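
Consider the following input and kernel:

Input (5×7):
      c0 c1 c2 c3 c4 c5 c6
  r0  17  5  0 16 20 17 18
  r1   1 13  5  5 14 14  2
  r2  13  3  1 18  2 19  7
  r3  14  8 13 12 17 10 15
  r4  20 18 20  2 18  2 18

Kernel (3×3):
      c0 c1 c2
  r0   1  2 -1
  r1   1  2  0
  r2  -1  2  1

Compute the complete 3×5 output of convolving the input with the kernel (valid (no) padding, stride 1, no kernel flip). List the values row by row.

Output[0,0]: The receptive field on the input at this output position is [17 5 0 / 1 13 5 / 13 3 1]. Elementwise product with the kernel and sum: 17·1 + 5·2 + 0·-1 + 1·1 + 13·2 + 13·-1 + 3·2 + 1·1.
Output[0,1]: The receptive field on the input at this output position is [5 0 16 / 13 5 5 / 3 1 18]. Elementwise product with the kernel and sum: 5·1 + 0·2 + 16·-1 + 13·1 + 5·2 + 3·-1 + 1·2 + 18·1.

48 29 64 77 121
56 53 66 73 98
84 45 74 85 74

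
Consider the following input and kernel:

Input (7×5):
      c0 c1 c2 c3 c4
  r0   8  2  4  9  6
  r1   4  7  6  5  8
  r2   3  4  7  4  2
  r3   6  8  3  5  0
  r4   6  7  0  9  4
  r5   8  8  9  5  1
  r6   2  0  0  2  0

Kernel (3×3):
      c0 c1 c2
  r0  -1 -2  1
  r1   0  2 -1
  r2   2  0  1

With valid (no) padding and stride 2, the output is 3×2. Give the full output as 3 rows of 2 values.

Output[0,0]: The receptive field on the input at this output position is [8 2 4 / 4 7 6 / 3 4 7]. Elementwise product with the kernel and sum: 8·-1 + 2·-2 + 4·1 + 7·2 + 6·-1 + 3·2 + 7·1.

13 2
21 1
-9 -5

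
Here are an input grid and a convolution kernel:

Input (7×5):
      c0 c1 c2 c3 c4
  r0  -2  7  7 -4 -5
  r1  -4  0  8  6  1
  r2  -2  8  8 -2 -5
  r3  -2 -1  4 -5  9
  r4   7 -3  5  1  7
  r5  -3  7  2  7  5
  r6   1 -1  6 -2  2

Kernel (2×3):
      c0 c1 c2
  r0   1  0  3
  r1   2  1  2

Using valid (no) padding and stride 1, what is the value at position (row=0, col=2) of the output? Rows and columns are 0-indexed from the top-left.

16

The receptive field on the input at this output position is [7 -4 -5 / 8 6 1]. Elementwise product with the kernel and sum: 7·1 + -5·3 + 8·2 + 6·1 + 1·2.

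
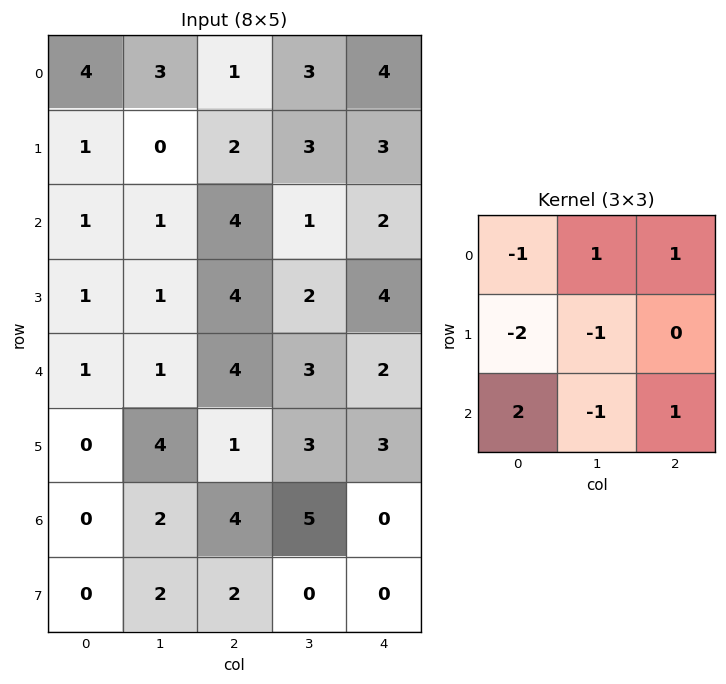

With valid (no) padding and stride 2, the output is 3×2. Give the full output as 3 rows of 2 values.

3 8
6 -4
2 -1

Output[0,0]: The receptive field on the input at this output position is [4 3 1 / 1 0 2 / 1 1 4]. Elementwise product with the kernel and sum: 4·-1 + 3·1 + 1·1 + 1·-2 + 0·-1 + 1·2 + 1·-1 + 4·1.
Output[0,1]: The receptive field on the input at this output position is [1 3 4 / 2 3 3 / 4 1 2]. Elementwise product with the kernel and sum: 1·-1 + 3·1 + 4·1 + 2·-2 + 3·-1 + 4·2 + 1·-1 + 2·1.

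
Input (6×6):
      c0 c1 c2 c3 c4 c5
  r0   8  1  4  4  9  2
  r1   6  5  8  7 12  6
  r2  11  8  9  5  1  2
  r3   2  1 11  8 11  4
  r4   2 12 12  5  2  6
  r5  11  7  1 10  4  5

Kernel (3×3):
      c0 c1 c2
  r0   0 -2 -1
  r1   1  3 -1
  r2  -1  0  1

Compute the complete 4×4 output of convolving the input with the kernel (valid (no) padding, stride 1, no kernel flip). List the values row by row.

5 7 -8 14
17 14 -3 -28
-21 -4 3 34
3 16 1 -26

Output[0,0]: The receptive field on the input at this output position is [8 1 4 / 6 5 8 / 11 8 9]. Elementwise product with the kernel and sum: 1·-2 + 4·-1 + 6·1 + 5·3 + 8·-1 + 11·-1 + 9·1.
Output[0,1]: The receptive field on the input at this output position is [1 4 4 / 5 8 7 / 8 9 5]. Elementwise product with the kernel and sum: 4·-2 + 4·-1 + 5·1 + 8·3 + 7·-1 + 8·-1 + 5·1.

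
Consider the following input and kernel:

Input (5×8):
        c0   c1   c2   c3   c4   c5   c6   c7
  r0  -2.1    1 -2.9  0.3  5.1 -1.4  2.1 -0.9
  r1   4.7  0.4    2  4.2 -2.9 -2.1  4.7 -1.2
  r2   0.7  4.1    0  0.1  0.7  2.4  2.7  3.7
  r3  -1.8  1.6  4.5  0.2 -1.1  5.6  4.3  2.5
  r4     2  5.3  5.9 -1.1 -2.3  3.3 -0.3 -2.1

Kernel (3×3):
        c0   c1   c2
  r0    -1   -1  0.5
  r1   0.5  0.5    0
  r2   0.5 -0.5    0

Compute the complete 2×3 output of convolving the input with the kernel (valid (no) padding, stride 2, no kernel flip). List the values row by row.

0.5 8.2 -6
-6.55 6.1 -2.3

Output[0,0]: The receptive field on the input at this output position is [-2.1 1 -2.9 / 4.7 0.4 2 / 0.7 4.1 0]. Elementwise product with the kernel and sum: -2.1·-1 + 1·-1 + -2.9·0.5 + 4.7·0.5 + 0.4·0.5 + 0.7·0.5 + 4.1·-0.5.
Output[0,1]: The receptive field on the input at this output position is [-2.9 0.3 5.1 / 2 4.2 -2.9 / 0 0.1 0.7]. Elementwise product with the kernel and sum: -2.9·-1 + 0.3·-1 + 5.1·0.5 + 2·0.5 + 4.2·0.5 + 0·0.5 + 0.1·-0.5.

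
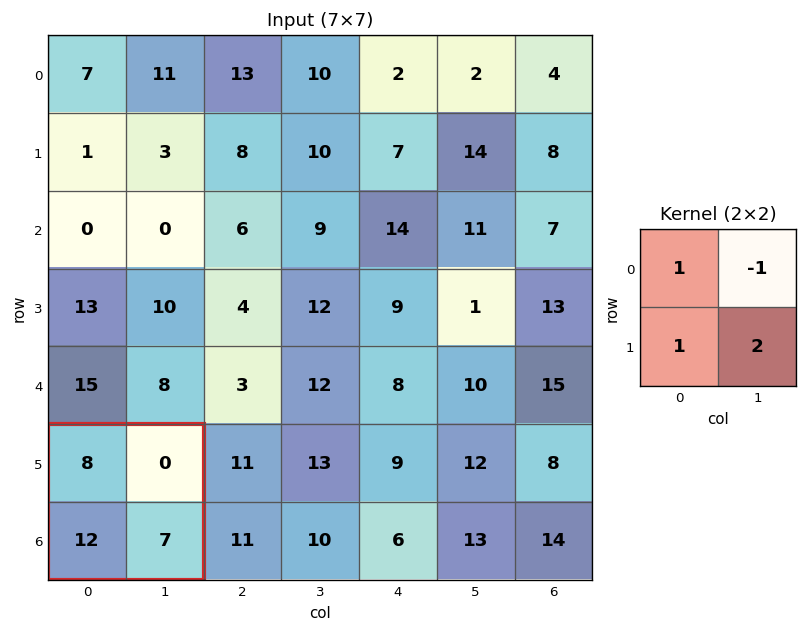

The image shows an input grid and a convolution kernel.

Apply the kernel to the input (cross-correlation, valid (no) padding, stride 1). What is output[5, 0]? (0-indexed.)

The receptive field on the input at this output position is [8 0 / 12 7]. Elementwise product with the kernel and sum: 8·1 + 0·-1 + 12·1 + 7·2.

34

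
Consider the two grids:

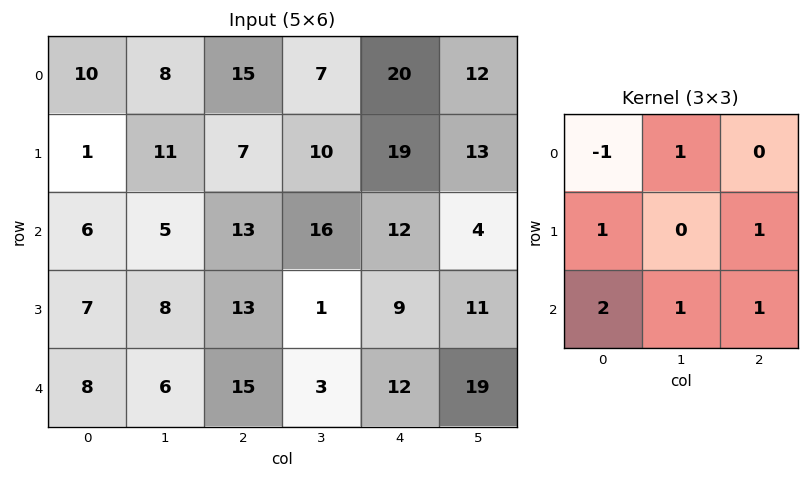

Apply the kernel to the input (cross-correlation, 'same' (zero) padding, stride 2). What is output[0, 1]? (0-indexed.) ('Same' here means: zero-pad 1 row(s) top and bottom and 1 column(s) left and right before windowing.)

The receptive field on the zero-padded input at this output position is [0 0 0 / 8 15 7 / 11 7 10]. Elementwise product with the kernel and sum: 0·-1 + 0·1 + 8·1 + 7·1 + 11·2 + 7·1 + 10·1.

54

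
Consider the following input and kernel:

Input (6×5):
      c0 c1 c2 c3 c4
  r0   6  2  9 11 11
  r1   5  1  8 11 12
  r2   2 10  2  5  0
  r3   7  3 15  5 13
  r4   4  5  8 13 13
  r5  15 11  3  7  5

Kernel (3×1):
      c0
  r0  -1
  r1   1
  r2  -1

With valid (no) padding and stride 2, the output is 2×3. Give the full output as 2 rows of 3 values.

-3 -3 1
1 5 0

Output[0,0]: The receptive field on the input at this output position is [6 / 5 / 2]. Elementwise product with the kernel and sum: 6·-1 + 5·1 + 2·-1.
Output[0,1]: The receptive field on the input at this output position is [9 / 8 / 2]. Elementwise product with the kernel and sum: 9·-1 + 8·1 + 2·-1.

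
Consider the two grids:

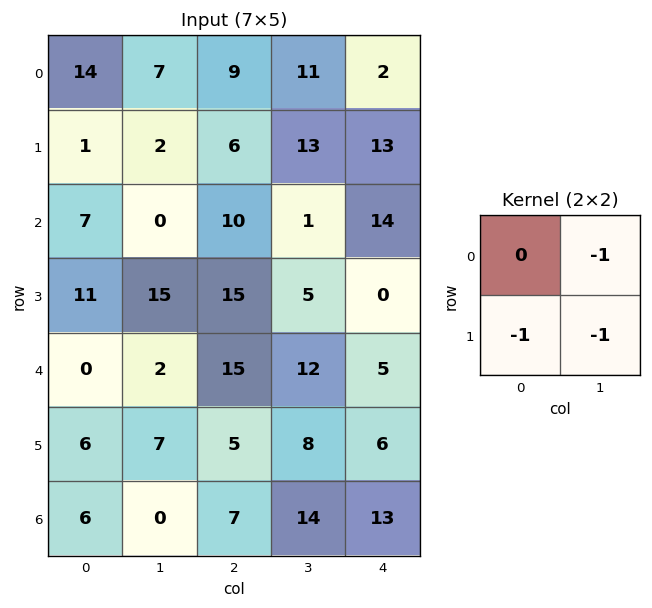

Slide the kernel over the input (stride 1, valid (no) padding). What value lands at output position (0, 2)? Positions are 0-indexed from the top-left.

The receptive field on the input at this output position is [9 11 / 6 13]. Elementwise product with the kernel and sum: 11·-1 + 6·-1 + 13·-1.

-30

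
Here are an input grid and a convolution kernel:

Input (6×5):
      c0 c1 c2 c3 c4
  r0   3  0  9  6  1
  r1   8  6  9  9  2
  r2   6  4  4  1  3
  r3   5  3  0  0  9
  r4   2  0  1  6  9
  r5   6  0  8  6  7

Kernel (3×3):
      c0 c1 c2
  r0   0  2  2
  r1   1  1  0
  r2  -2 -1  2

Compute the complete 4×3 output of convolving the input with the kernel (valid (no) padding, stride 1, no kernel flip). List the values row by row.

24 35 29
27 38 45
22 24 18
12 5 17

Output[0,0]: The receptive field on the input at this output position is [3 0 9 / 8 6 9 / 6 4 4]. Elementwise product with the kernel and sum: 0·2 + 9·2 + 8·1 + 6·1 + 6·-2 + 4·-1 + 4·2.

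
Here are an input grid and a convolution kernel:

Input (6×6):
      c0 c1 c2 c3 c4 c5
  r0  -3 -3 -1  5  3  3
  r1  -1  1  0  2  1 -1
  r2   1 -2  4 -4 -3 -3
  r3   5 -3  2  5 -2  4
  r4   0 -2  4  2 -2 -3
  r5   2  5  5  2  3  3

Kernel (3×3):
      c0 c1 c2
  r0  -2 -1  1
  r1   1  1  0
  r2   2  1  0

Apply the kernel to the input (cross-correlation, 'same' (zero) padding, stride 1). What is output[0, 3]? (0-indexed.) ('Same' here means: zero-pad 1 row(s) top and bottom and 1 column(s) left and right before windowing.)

The receptive field on the zero-padded input at this output position is [0 0 0 / -1 5 3 / 0 2 1]. Elementwise product with the kernel and sum: 0·-2 + 0·-1 + 0·1 + -1·1 + 5·1 + 0·2 + 2·1.

6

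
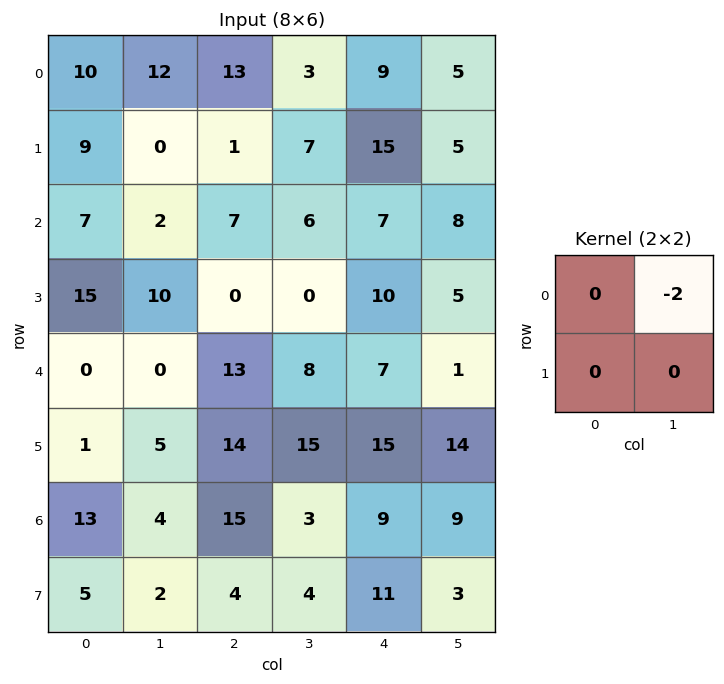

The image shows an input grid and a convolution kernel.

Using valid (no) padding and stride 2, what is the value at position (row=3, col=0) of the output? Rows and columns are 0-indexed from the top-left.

-8

The receptive field on the input at this output position is [13 4 / 5 2]. Elementwise product with the kernel and sum: 4·-2.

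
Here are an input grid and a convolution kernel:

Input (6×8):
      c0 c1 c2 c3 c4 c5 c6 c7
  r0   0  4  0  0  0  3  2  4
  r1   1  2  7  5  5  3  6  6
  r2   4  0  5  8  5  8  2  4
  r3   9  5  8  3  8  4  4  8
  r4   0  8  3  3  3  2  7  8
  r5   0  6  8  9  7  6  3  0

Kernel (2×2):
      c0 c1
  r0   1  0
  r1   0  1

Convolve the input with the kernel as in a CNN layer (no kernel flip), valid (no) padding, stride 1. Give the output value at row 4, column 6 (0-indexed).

7

The receptive field on the input at this output position is [7 8 / 3 0]. Elementwise product with the kernel and sum: 7·1 + 0·1.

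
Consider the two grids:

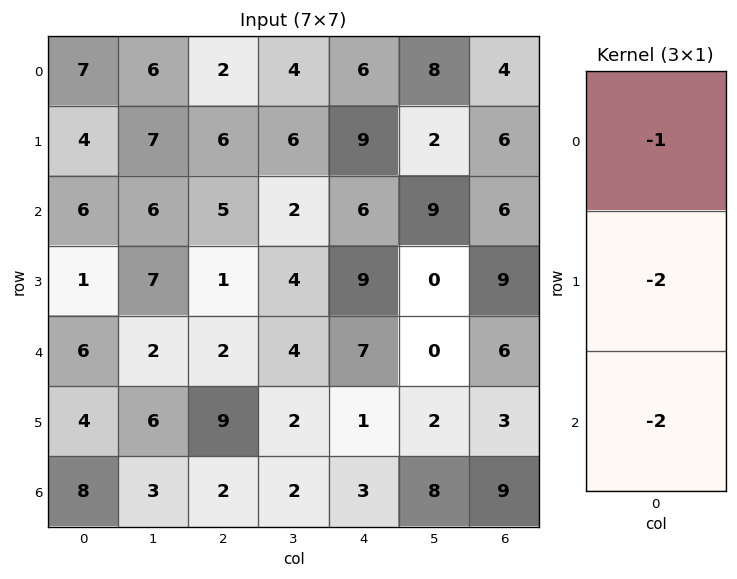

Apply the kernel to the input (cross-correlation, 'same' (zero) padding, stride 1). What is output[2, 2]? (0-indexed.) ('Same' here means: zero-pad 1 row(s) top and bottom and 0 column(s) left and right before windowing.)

-18

The receptive field on the zero-padded input at this output position is [6 / 5 / 1]. Elementwise product with the kernel and sum: 6·-1 + 5·-2 + 1·-2.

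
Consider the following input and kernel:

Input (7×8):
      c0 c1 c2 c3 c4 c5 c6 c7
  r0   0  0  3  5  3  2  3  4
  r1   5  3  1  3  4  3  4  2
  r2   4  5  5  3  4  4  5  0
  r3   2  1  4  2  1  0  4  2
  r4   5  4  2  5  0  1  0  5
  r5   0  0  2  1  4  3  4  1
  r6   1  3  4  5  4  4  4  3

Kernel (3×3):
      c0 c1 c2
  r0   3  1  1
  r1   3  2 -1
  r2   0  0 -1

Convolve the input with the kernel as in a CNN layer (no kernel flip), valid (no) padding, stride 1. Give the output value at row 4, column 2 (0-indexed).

11

The receptive field on the input at this output position is [2 5 0 / 2 1 4 / 4 5 4]. Elementwise product with the kernel and sum: 2·3 + 5·1 + 0·1 + 2·3 + 1·2 + 4·-1 + 4·-1.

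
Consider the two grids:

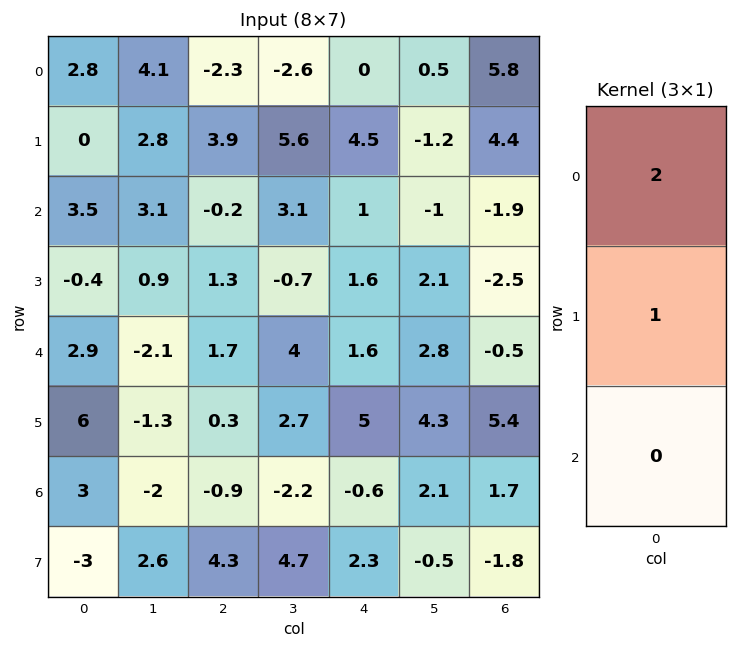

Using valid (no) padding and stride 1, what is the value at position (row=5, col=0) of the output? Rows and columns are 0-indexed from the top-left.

15

The receptive field on the input at this output position is [6 / 3 / -3]. Elementwise product with the kernel and sum: 6·2 + 3·1.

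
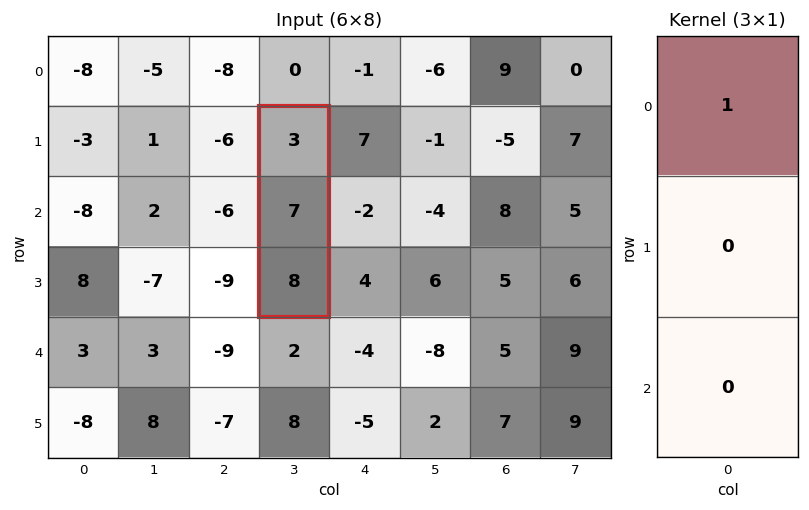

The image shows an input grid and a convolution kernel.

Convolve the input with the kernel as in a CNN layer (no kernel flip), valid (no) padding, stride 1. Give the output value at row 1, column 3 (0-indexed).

The receptive field on the input at this output position is [3 / 7 / 8]. Elementwise product with the kernel and sum: 3·1.

3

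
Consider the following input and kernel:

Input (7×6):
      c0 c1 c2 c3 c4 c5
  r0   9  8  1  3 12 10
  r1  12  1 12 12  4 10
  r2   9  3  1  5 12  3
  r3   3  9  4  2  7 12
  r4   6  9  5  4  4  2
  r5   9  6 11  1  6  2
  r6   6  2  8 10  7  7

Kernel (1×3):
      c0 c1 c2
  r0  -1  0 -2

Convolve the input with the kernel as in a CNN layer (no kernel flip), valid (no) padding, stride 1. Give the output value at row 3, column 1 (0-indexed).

The receptive field on the input at this output position is [9 4 2]. Elementwise product with the kernel and sum: 9·-1 + 2·-2.

-13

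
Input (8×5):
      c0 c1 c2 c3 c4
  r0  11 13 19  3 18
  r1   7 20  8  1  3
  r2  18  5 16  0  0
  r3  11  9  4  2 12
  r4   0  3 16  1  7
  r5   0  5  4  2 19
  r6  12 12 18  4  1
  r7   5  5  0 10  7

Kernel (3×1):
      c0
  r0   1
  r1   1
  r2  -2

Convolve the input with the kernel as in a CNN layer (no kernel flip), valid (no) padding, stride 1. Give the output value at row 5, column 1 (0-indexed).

7

The receptive field on the input at this output position is [5 / 12 / 5]. Elementwise product with the kernel and sum: 5·1 + 12·1 + 5·-2.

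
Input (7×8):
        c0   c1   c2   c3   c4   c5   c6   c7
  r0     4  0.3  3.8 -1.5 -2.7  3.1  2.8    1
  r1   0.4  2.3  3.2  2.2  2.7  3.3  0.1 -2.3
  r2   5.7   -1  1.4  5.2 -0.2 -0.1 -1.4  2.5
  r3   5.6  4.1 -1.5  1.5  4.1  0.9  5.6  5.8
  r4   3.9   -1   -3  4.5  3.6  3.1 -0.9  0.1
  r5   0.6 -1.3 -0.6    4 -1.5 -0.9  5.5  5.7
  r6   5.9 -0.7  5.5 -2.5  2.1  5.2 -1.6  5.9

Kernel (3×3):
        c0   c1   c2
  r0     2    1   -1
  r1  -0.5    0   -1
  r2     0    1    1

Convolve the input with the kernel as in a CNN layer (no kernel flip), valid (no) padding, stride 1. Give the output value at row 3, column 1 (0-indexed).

The receptive field on the input at this output position is [4.1 -1.5 1.5 / -1 -3 4.5 / -1.3 -0.6 4]. Elementwise product with the kernel and sum: 4.1·2 + -1.5·1 + 1.5·-1 + -1·-0.5 + 4.5·-1 + -0.6·1 + 4·1.

4.6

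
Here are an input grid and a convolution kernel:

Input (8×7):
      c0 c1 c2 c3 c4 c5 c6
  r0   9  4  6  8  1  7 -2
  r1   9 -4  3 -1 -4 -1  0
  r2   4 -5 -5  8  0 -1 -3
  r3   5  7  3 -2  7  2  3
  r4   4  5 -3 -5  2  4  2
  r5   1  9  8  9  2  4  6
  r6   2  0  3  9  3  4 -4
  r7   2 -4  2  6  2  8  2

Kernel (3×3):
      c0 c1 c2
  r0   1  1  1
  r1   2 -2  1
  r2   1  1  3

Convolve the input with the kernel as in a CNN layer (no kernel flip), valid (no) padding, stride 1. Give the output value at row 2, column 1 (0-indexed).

-9

The receptive field on the input at this output position is [-5 -5 8 / 7 3 -2 / 5 -3 -5]. Elementwise product with the kernel and sum: -5·1 + -5·1 + 8·1 + 7·2 + 3·-2 + -2·1 + 5·1 + -3·1 + -5·3.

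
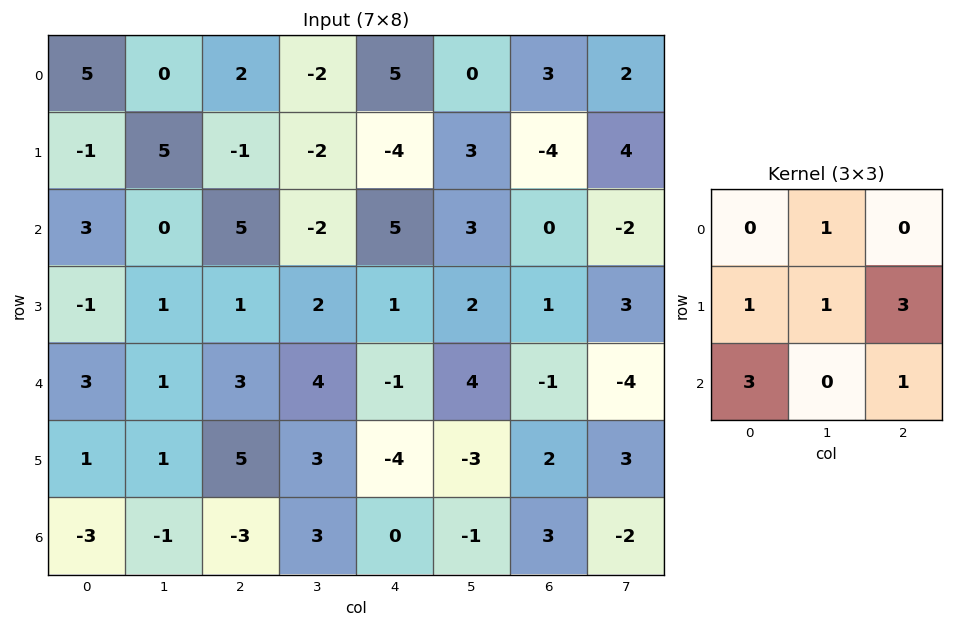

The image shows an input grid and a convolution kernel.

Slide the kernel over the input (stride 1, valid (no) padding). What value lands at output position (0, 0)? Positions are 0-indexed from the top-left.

15

The receptive field on the input at this output position is [5 0 2 / -1 5 -1 / 3 0 5]. Elementwise product with the kernel and sum: 0·1 + -1·1 + 5·1 + -1·3 + 3·3 + 5·1.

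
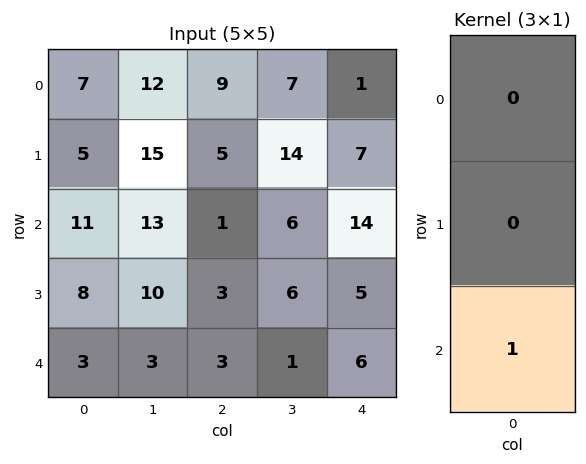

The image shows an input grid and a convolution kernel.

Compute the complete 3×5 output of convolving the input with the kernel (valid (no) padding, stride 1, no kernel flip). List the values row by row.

Output[0,0]: The receptive field on the input at this output position is [7 / 5 / 11]. Elementwise product with the kernel and sum: 11·1.
Output[0,1]: The receptive field on the input at this output position is [12 / 15 / 13]. Elementwise product with the kernel and sum: 13·1.

11 13 1 6 14
8 10 3 6 5
3 3 3 1 6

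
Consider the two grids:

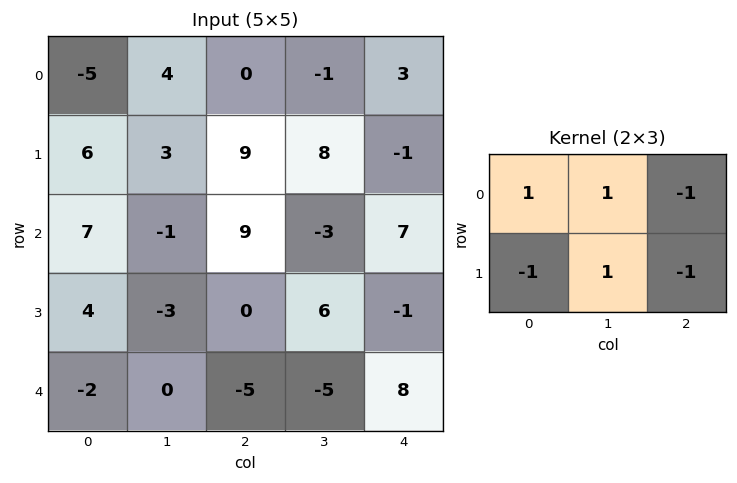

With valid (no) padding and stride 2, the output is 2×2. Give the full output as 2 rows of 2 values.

Output[0,0]: The receptive field on the input at this output position is [-5 4 0 / 6 3 9]. Elementwise product with the kernel and sum: -5·1 + 4·1 + 0·-1 + 6·-1 + 3·1 + 9·-1.

-13 -4
-10 6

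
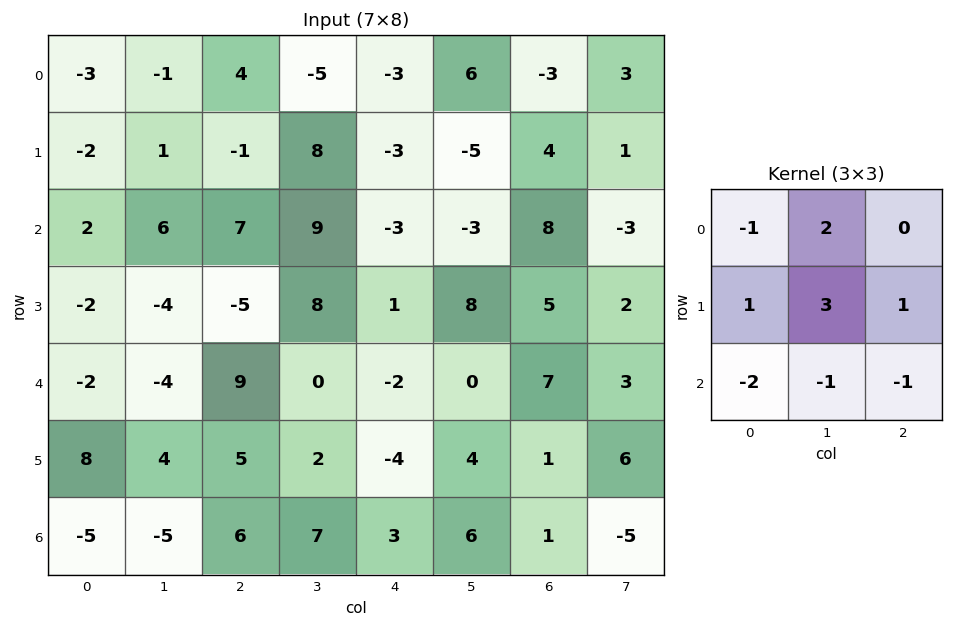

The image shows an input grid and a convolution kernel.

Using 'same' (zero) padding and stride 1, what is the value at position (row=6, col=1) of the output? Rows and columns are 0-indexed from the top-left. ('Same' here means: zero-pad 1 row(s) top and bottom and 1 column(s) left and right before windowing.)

The receptive field on the zero-padded input at this output position is [8 4 5 / -5 -5 6 / 0 0 0]. Elementwise product with the kernel and sum: 8·-1 + 4·2 + -5·1 + -5·3 + 6·1 + 0·-2 + 0·-1 + 0·-1.

-14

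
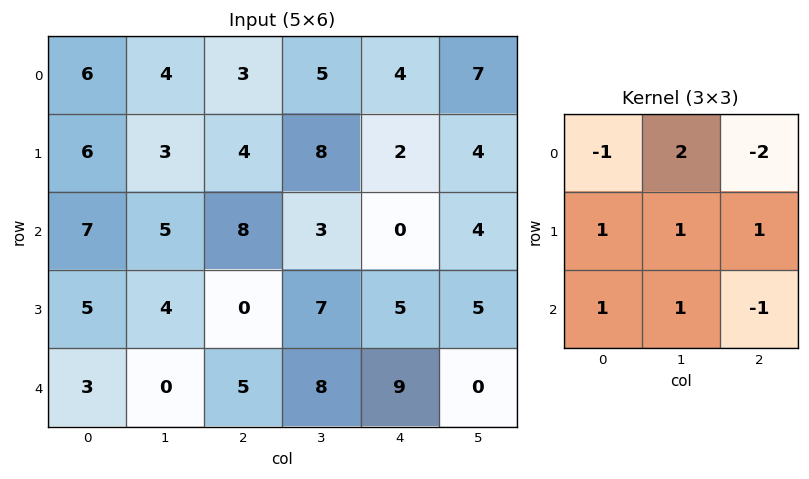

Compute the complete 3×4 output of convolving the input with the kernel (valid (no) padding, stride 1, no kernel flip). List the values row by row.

13 17 24 2
21 2 21 2
-6 13 14 23

Output[0,0]: The receptive field on the input at this output position is [6 4 3 / 6 3 4 / 7 5 8]. Elementwise product with the kernel and sum: 6·-1 + 4·2 + 3·-2 + 6·1 + 3·1 + 4·1 + 7·1 + 5·1 + 8·-1.
Output[0,1]: The receptive field on the input at this output position is [4 3 5 / 3 4 8 / 5 8 3]. Elementwise product with the kernel and sum: 4·-1 + 3·2 + 5·-2 + 3·1 + 4·1 + 8·1 + 5·1 + 8·1 + 3·-1.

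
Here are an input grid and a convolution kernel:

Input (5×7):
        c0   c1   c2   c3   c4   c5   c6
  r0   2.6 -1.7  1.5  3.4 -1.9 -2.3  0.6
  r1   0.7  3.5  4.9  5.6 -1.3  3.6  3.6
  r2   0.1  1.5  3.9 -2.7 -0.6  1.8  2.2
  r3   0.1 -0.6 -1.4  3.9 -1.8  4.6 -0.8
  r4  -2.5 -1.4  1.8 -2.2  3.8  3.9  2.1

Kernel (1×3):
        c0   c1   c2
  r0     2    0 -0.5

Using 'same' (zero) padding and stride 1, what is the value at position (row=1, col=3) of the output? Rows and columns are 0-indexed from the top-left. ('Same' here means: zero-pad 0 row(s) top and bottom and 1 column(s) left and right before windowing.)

The receptive field on the zero-padded input at this output position is [4.9 5.6 -1.3]. Elementwise product with the kernel and sum: 4.9·2 + -1.3·-0.5.

10.45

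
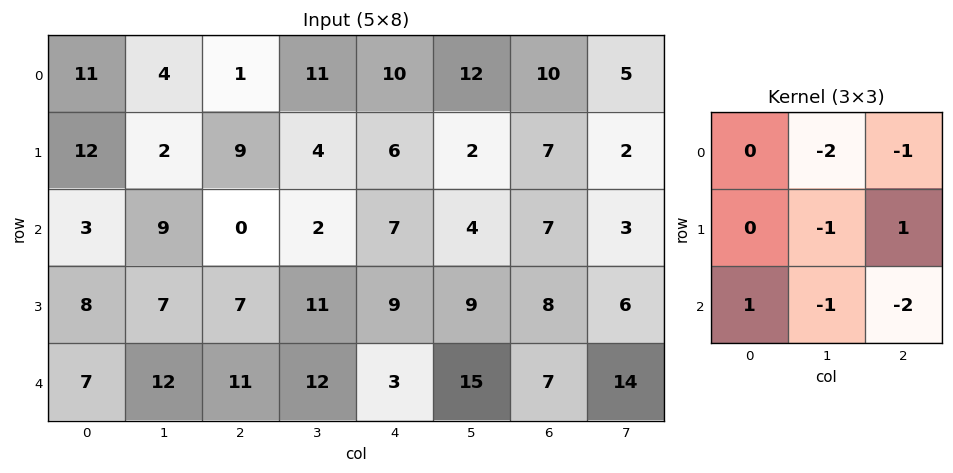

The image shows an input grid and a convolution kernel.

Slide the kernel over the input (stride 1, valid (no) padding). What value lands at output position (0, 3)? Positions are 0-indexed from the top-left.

The receptive field on the input at this output position is [11 10 12 / 4 6 2 / 2 7 4]. Elementwise product with the kernel and sum: 10·-2 + 12·-1 + 6·-1 + 2·1 + 2·1 + 7·-1 + 4·-2.

-49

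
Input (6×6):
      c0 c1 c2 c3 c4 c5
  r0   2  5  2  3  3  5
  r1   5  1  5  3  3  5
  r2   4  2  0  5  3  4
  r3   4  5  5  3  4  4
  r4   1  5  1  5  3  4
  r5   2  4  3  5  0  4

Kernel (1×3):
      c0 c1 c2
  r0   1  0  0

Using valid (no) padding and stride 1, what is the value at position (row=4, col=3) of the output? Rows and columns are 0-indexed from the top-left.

The receptive field on the input at this output position is [5 3 4]. Elementwise product with the kernel and sum: 5·1.

5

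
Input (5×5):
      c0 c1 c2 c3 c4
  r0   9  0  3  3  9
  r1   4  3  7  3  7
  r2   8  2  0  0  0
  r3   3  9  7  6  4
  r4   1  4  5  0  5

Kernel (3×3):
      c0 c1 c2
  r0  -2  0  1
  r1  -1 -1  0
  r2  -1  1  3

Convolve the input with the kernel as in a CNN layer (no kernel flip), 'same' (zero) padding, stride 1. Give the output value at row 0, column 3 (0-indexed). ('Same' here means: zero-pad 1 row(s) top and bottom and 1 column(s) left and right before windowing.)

11

The receptive field on the zero-padded input at this output position is [0 0 0 / 3 3 9 / 7 3 7]. Elementwise product with the kernel and sum: 0·-2 + 0·1 + 3·-1 + 3·-1 + 7·-1 + 3·1 + 7·3.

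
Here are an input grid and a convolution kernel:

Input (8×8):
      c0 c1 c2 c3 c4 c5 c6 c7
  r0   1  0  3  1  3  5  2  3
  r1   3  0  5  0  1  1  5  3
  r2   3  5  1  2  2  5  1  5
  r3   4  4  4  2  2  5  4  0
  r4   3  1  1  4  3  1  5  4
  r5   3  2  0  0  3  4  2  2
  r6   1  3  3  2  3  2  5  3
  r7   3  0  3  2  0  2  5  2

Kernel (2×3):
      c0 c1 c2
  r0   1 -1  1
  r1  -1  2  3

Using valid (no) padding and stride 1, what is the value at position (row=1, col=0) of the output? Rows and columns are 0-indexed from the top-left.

18

The receptive field on the input at this output position is [3 0 5 / 3 5 1]. Elementwise product with the kernel and sum: 3·1 + 0·-1 + 5·1 + 3·-1 + 5·2 + 1·3.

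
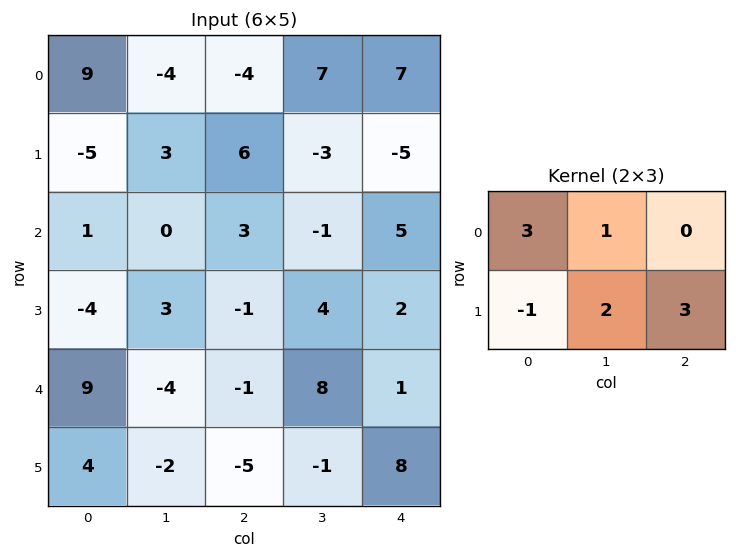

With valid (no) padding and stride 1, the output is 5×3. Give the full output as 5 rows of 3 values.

Output[0,0]: The receptive field on the input at this output position is [9 -4 -4 / -5 3 6]. Elementwise product with the kernel and sum: 9·3 + -4·1 + -5·-1 + 3·2 + 6·3.

52 -16 -32
-4 18 25
10 10 23
-29 34 21
0 -24 32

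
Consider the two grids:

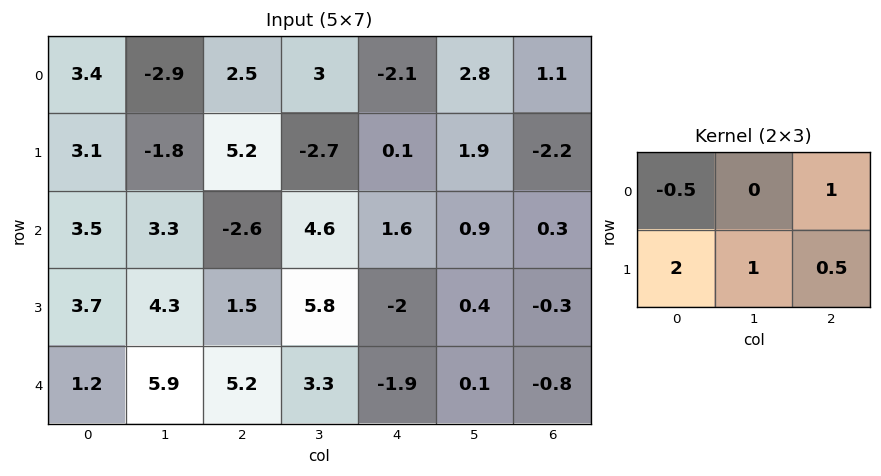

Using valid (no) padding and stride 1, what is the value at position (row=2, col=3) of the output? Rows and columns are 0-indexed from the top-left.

8.4

The receptive field on the input at this output position is [4.6 1.6 0.9 / 5.8 -2 0.4]. Elementwise product with the kernel and sum: 4.6·-0.5 + 0.9·1 + 5.8·2 + -2·1 + 0.4·0.5.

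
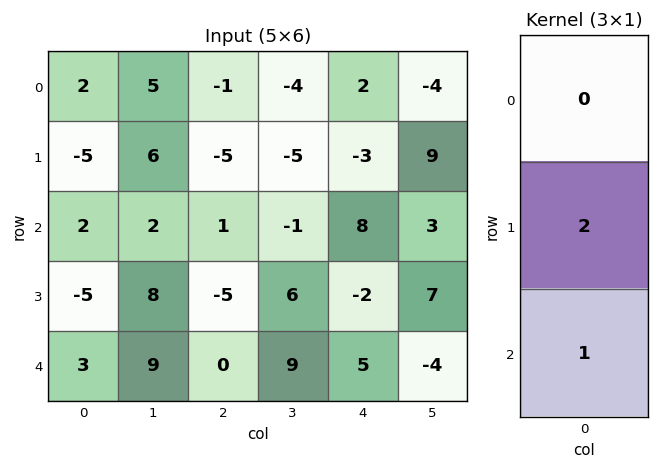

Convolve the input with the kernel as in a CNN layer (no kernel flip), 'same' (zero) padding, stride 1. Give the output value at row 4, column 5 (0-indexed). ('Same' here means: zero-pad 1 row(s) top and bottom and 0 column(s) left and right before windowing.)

-8

The receptive field on the zero-padded input at this output position is [7 / -4 / 0]. Elementwise product with the kernel and sum: -4·2 + 0·1.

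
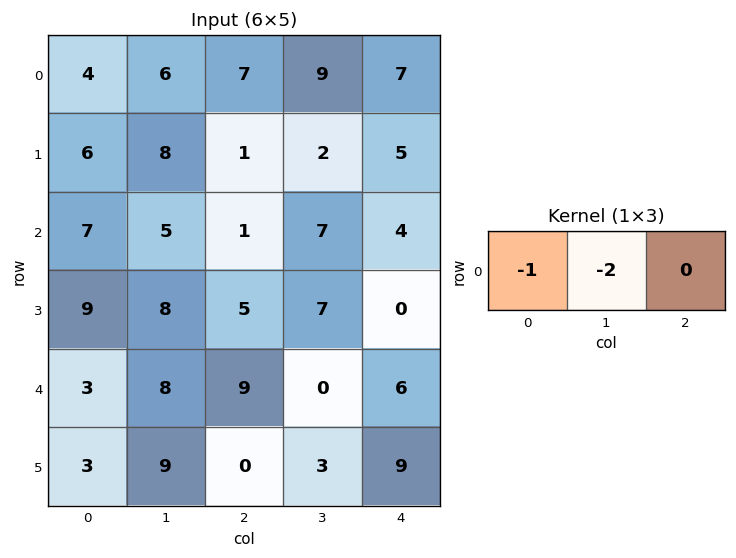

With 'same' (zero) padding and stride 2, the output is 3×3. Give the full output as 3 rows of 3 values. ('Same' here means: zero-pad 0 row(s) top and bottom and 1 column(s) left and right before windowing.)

Output[0,0]: The receptive field on the zero-padded input at this output position is [0 4 6]. Elementwise product with the kernel and sum: 0·-1 + 4·-2.

-8 -20 -23
-14 -7 -15
-6 -26 -12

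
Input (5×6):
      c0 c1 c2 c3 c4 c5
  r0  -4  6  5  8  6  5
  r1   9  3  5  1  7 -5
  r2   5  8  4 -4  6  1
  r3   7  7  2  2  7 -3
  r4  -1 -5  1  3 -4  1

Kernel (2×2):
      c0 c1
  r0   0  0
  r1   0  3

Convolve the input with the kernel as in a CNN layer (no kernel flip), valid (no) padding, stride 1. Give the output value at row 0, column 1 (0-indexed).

The receptive field on the input at this output position is [6 5 / 3 5]. Elementwise product with the kernel and sum: 5·3.

15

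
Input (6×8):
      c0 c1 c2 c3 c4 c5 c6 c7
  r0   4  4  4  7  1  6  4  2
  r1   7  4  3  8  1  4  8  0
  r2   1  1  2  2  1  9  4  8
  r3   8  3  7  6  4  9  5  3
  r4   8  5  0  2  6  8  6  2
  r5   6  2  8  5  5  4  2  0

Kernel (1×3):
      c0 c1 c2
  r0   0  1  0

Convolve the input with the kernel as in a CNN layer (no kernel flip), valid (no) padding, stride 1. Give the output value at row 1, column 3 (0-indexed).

1

The receptive field on the input at this output position is [8 1 4]. Elementwise product with the kernel and sum: 1·1.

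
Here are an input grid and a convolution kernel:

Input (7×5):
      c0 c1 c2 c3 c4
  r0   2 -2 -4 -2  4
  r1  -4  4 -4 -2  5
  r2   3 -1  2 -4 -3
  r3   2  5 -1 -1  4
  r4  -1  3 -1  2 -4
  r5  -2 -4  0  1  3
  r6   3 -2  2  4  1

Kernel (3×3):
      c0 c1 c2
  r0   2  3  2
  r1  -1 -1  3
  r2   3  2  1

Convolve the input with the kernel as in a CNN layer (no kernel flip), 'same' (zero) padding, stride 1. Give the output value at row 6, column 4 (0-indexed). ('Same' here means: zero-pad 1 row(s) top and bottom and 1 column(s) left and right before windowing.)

6

The receptive field on the zero-padded input at this output position is [1 3 0 / 4 1 0 / 0 0 0]. Elementwise product with the kernel and sum: 1·2 + 3·3 + 0·2 + 4·-1 + 1·-1 + 0·3 + 0·3 + 0·2 + 0·1.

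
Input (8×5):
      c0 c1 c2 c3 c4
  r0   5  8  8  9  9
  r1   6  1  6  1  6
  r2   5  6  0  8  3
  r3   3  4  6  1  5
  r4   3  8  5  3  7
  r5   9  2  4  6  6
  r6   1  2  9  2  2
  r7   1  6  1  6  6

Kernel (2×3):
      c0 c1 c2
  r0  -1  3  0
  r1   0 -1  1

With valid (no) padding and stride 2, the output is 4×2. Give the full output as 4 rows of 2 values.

Output[0,0]: The receptive field on the input at this output position is [5 8 8 / 6 1 6]. Elementwise product with the kernel and sum: 5·-1 + 8·3 + 1·-1 + 6·1.
Output[0,1]: The receptive field on the input at this output position is [8 9 9 / 6 1 6]. Elementwise product with the kernel and sum: 8·-1 + 9·3 + 1·-1 + 6·1.

24 24
15 28
23 4
0 -3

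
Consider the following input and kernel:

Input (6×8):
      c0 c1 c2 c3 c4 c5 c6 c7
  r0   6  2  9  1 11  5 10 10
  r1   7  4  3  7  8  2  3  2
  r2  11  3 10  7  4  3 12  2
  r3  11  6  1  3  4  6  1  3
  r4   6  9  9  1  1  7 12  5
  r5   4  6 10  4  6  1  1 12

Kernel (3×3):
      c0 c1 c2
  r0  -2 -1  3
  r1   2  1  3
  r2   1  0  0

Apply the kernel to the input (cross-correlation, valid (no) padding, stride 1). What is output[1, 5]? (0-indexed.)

The receptive field on the input at this output position is [2 3 2 / 3 12 2 / 6 1 3]. Elementwise product with the kernel and sum: 2·-2 + 3·-1 + 2·3 + 3·2 + 12·1 + 2·3 + 6·1.

29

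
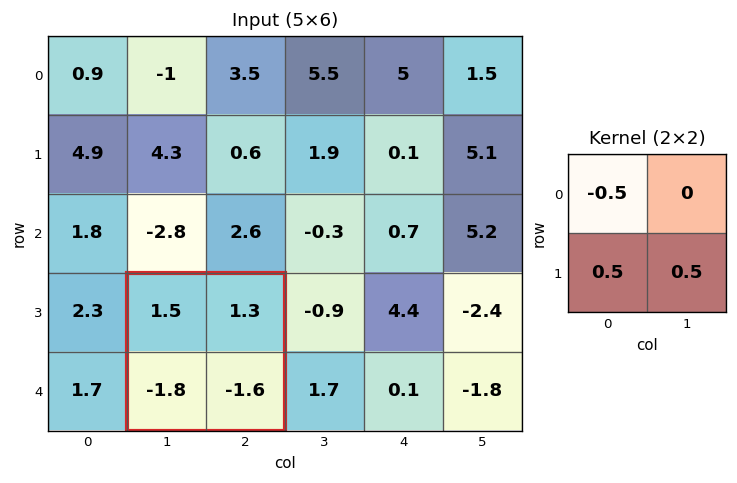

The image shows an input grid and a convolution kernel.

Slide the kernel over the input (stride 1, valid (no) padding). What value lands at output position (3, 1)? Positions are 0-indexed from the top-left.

The receptive field on the input at this output position is [1.5 1.3 / -1.8 -1.6]. Elementwise product with the kernel and sum: 1.5·-0.5 + -1.8·0.5 + -1.6·0.5.

-2.45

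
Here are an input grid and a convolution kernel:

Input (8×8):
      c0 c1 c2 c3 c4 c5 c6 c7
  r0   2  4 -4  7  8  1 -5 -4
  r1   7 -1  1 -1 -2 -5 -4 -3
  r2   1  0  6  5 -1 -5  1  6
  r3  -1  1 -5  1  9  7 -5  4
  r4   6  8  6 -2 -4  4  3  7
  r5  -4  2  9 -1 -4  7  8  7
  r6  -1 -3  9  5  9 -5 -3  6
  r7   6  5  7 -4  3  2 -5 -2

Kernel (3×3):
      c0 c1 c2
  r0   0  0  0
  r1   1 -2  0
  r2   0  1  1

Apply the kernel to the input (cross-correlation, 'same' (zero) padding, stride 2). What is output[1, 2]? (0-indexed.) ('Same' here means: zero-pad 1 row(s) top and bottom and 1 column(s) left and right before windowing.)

23

The receptive field on the zero-padded input at this output position is [-1 -2 -5 / 5 -1 -5 / 1 9 7]. Elementwise product with the kernel and sum: 5·1 + -1·-2 + 9·1 + 7·1.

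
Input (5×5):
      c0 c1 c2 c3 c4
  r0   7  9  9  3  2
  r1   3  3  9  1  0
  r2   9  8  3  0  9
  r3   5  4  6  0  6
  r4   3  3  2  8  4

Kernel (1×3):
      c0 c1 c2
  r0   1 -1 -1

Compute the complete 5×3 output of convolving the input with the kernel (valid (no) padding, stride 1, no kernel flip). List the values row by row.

Output[0,0]: The receptive field on the input at this output position is [7 9 9]. Elementwise product with the kernel and sum: 7·1 + 9·-1 + 9·-1.
Output[0,1]: The receptive field on the input at this output position is [9 9 3]. Elementwise product with the kernel and sum: 9·1 + 9·-1 + 3·-1.

-11 -3 4
-9 -7 8
-2 5 -6
-5 -2 0
-2 -7 -10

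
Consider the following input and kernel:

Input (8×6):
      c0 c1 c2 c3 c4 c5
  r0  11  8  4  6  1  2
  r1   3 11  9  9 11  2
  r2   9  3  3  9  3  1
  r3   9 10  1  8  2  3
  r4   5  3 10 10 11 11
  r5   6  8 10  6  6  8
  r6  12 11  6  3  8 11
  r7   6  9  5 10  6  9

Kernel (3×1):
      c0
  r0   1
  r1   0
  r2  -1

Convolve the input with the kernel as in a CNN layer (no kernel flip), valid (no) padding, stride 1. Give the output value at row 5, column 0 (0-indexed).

The receptive field on the input at this output position is [6 / 12 / 6]. Elementwise product with the kernel and sum: 6·1 + 6·-1.

0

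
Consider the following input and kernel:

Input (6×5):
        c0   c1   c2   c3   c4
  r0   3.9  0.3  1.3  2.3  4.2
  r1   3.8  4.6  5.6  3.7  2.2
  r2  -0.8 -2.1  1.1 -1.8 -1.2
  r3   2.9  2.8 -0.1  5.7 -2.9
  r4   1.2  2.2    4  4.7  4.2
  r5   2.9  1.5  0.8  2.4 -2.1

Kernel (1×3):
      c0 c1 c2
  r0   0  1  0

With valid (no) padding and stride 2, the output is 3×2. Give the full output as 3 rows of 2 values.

Output[0,0]: The receptive field on the input at this output position is [3.9 0.3 1.3]. Elementwise product with the kernel and sum: 0.3·1.

0.3 2.3
-2.1 -1.8
2.2 4.7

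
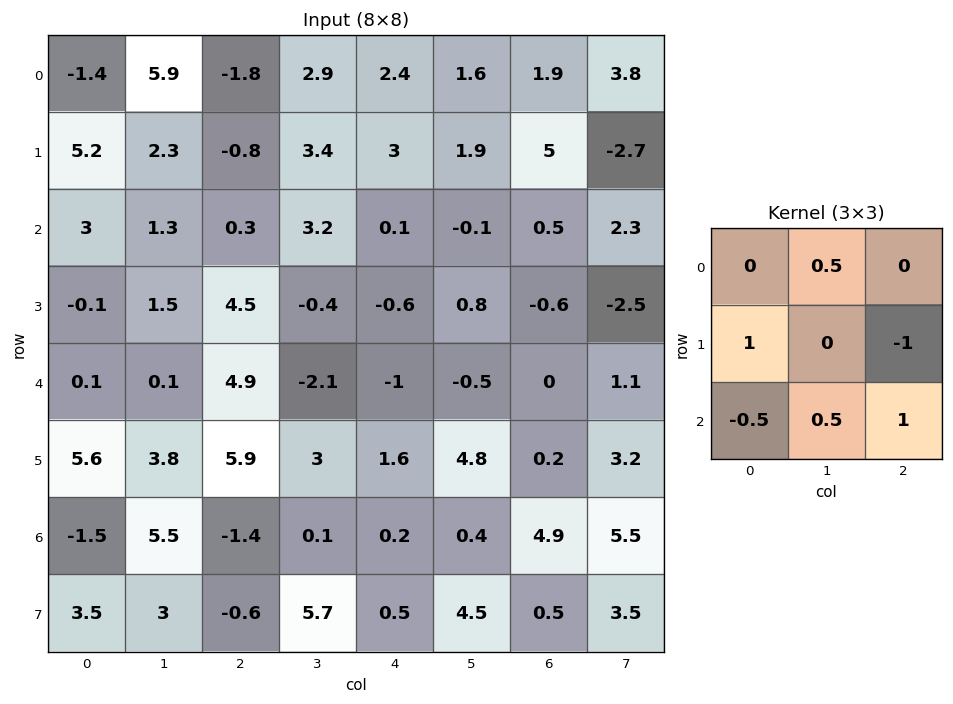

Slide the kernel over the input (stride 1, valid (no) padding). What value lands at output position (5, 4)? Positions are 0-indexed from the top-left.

0.2

The receptive field on the input at this output position is [1.6 4.8 0.2 / 0.2 0.4 4.9 / 0.5 4.5 0.5]. Elementwise product with the kernel and sum: 4.8·0.5 + 0.2·1 + 4.9·-1 + 0.5·-0.5 + 4.5·0.5 + 0.5·1.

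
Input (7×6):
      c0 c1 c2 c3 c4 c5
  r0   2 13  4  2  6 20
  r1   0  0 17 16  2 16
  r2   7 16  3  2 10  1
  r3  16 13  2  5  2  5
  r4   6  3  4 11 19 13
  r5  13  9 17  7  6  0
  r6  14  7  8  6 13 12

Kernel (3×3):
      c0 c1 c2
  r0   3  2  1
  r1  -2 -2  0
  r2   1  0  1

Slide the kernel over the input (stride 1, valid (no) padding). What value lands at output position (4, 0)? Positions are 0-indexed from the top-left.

The receptive field on the input at this output position is [6 3 4 / 13 9 17 / 14 7 8]. Elementwise product with the kernel and sum: 6·3 + 3·2 + 4·1 + 13·-2 + 9·-2 + 14·1 + 8·1.

6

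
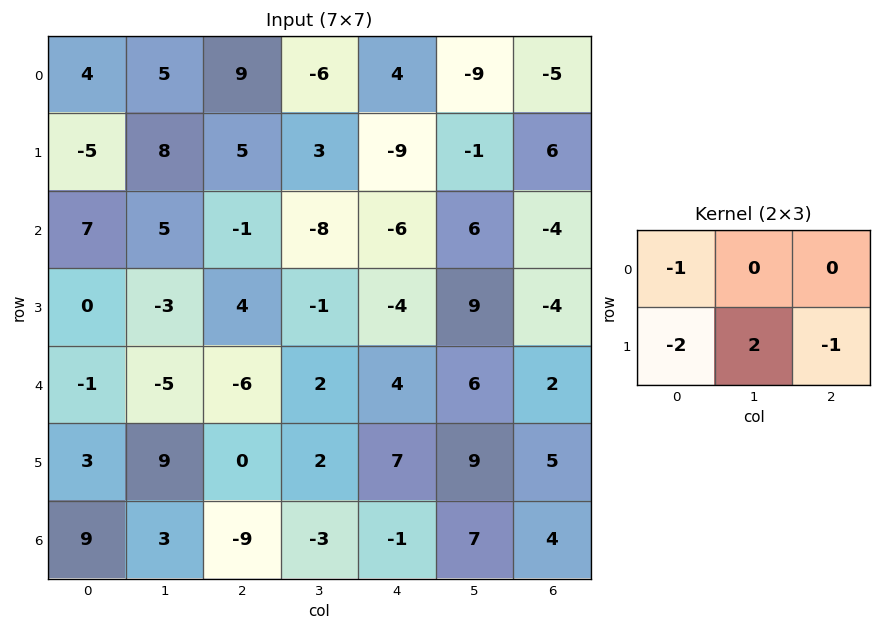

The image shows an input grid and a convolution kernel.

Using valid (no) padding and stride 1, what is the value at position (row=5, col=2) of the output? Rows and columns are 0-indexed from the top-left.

The receptive field on the input at this output position is [0 2 7 / -9 -3 -1]. Elementwise product with the kernel and sum: 0·-1 + -9·-2 + -3·2 + -1·-1.

13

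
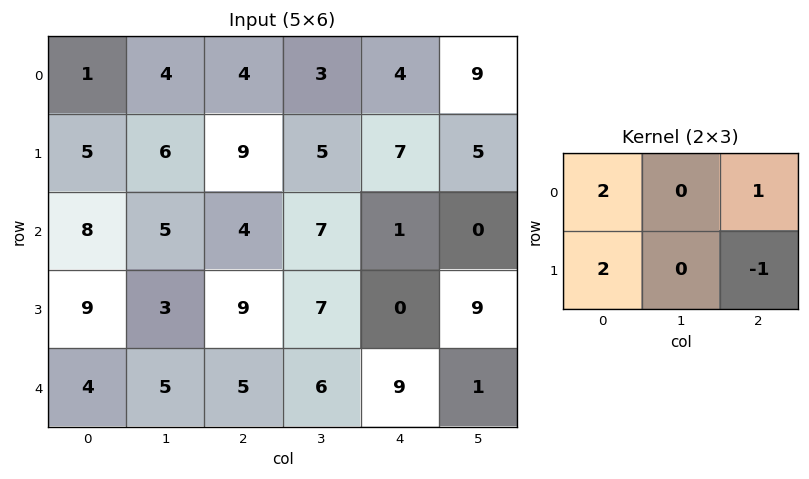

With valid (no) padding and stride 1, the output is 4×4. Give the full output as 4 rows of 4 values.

Output[0,0]: The receptive field on the input at this output position is [1 4 4 / 5 6 9]. Elementwise product with the kernel and sum: 1·2 + 4·1 + 5·2 + 9·-1.

7 18 23 20
31 20 32 29
29 16 27 19
30 17 19 34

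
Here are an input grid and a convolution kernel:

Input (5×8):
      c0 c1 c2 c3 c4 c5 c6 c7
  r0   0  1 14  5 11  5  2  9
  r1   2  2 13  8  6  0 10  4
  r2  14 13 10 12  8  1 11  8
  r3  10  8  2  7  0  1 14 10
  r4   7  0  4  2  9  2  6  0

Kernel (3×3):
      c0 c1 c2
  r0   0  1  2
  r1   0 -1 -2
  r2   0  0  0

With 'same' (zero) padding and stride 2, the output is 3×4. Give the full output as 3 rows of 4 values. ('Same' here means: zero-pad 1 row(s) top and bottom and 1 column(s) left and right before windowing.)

-2 -24 -21 -20
-34 -5 -4 -9
19 8 -11 28

Output[0,0]: The receptive field on the zero-padded input at this output position is [0 0 0 / 0 0 1 / 0 2 2]. Elementwise product with the kernel and sum: 0·1 + 0·2 + 0·-1 + 1·-2.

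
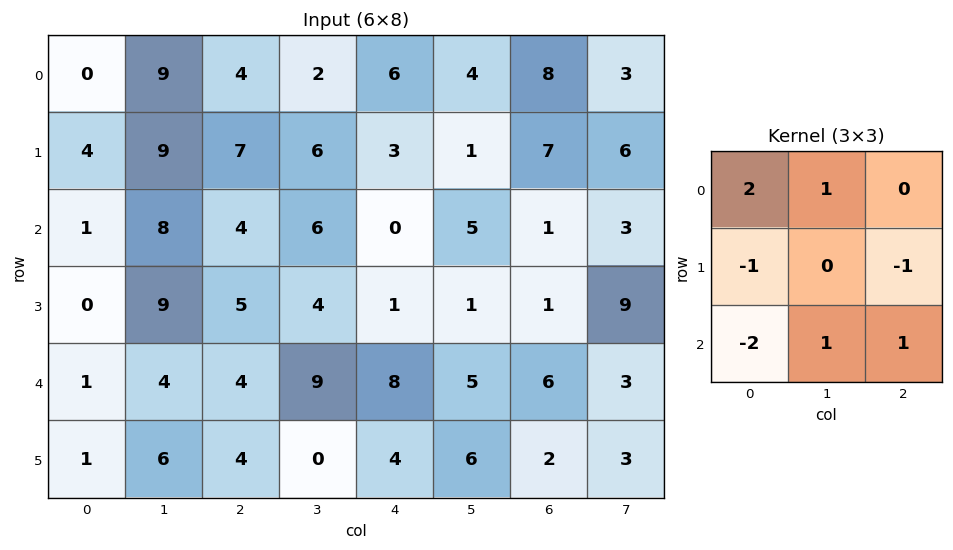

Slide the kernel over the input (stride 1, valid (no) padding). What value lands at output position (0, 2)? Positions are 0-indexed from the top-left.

-2

The receptive field on the input at this output position is [4 2 6 / 7 6 3 / 4 6 0]. Elementwise product with the kernel and sum: 4·2 + 2·1 + 7·-1 + 3·-1 + 4·-2 + 6·1 + 0·1.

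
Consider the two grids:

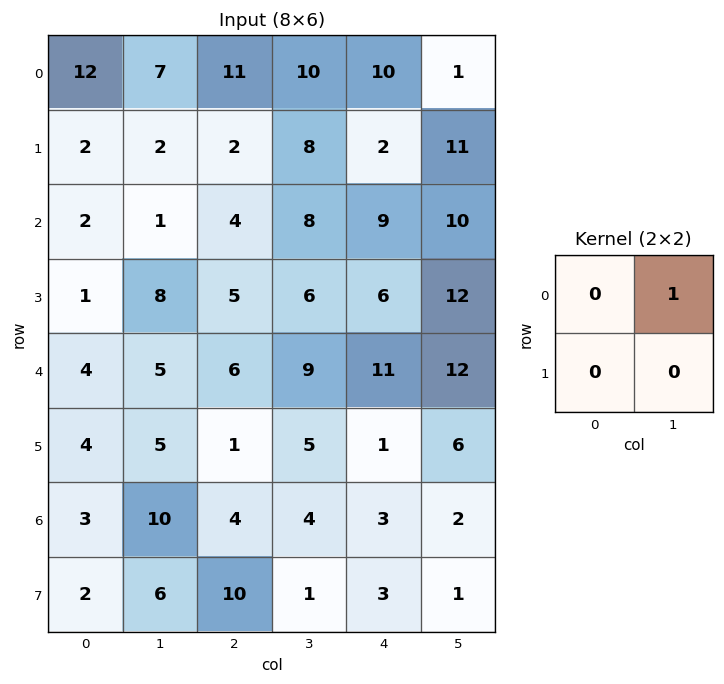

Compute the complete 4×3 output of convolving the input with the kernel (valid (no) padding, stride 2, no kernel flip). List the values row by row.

7 10 1
1 8 10
5 9 12
10 4 2

Output[0,0]: The receptive field on the input at this output position is [12 7 / 2 2]. Elementwise product with the kernel and sum: 7·1.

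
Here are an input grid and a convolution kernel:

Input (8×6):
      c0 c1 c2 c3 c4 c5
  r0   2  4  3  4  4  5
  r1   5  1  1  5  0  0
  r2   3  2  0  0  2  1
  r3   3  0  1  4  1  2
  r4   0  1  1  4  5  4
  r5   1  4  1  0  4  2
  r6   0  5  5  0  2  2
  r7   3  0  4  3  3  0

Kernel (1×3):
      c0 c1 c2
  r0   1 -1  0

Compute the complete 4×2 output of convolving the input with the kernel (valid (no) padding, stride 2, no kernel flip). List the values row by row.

-2 -1
1 0
-1 -3
-5 5

Output[0,0]: The receptive field on the input at this output position is [2 4 3]. Elementwise product with the kernel and sum: 2·1 + 4·-1.
Output[0,1]: The receptive field on the input at this output position is [3 4 4]. Elementwise product with the kernel and sum: 3·1 + 4·-1.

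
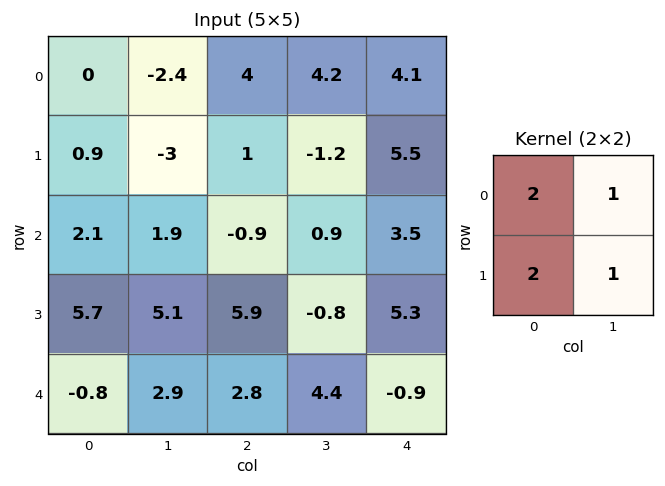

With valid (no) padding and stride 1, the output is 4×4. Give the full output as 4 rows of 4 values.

-3.6 -5.8 13 15.6
4.9 -2.1 -0.1 8.4
22.6 19 10.1 9
17.8 24.7 21 11.6

Output[0,0]: The receptive field on the input at this output position is [0 -2.4 / 0.9 -3]. Elementwise product with the kernel and sum: 0·2 + -2.4·1 + 0.9·2 + -3·1.
Output[0,1]: The receptive field on the input at this output position is [-2.4 4 / -3 1]. Elementwise product with the kernel and sum: -2.4·2 + 4·1 + -3·2 + 1·1.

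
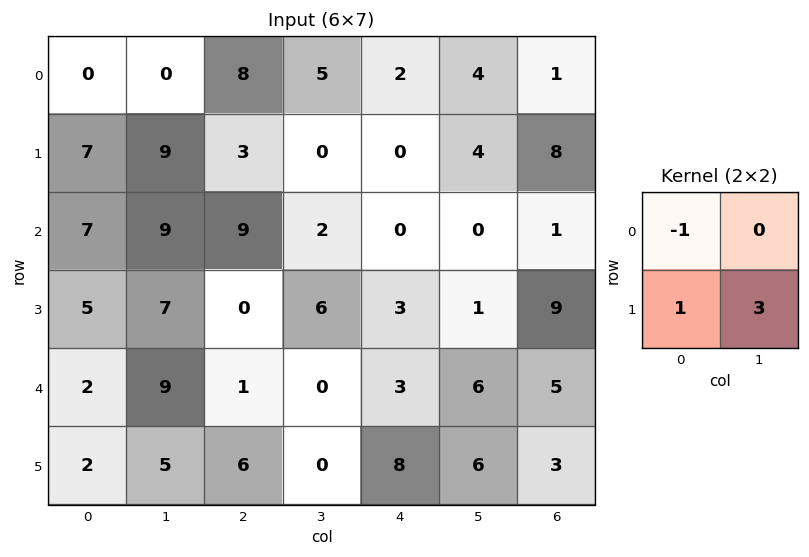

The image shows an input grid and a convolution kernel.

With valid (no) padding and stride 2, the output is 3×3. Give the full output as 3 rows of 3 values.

34 -5 10
19 9 6
15 5 23

Output[0,0]: The receptive field on the input at this output position is [0 0 / 7 9]. Elementwise product with the kernel and sum: 0·-1 + 7·1 + 9·3.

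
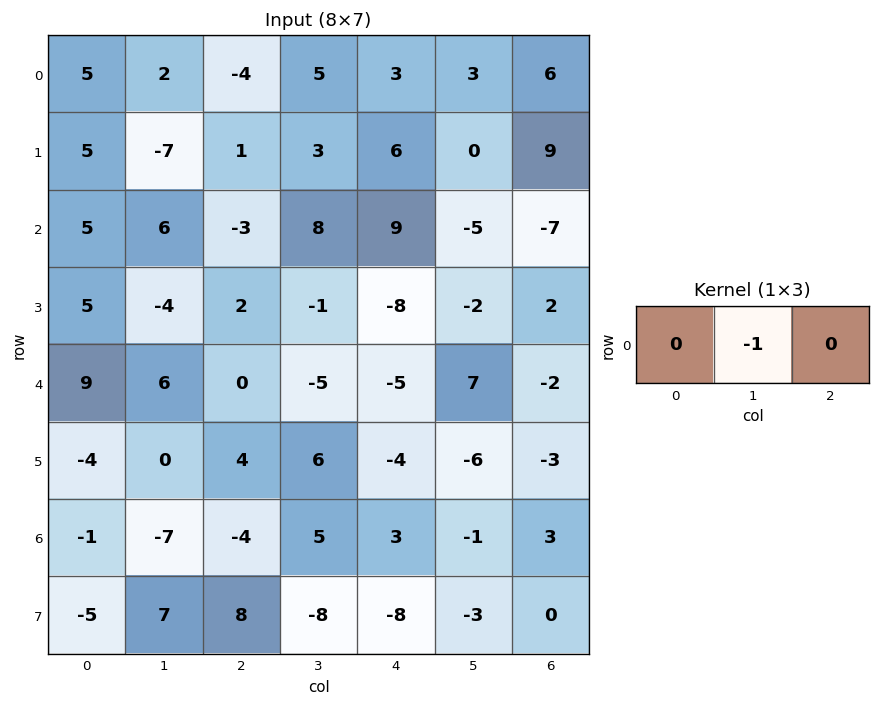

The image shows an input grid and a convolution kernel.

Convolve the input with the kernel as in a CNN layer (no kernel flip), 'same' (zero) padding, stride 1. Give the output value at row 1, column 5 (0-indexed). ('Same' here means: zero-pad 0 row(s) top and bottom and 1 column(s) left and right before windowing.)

0

The receptive field on the zero-padded input at this output position is [6 0 9]. Elementwise product with the kernel and sum: 0·-1.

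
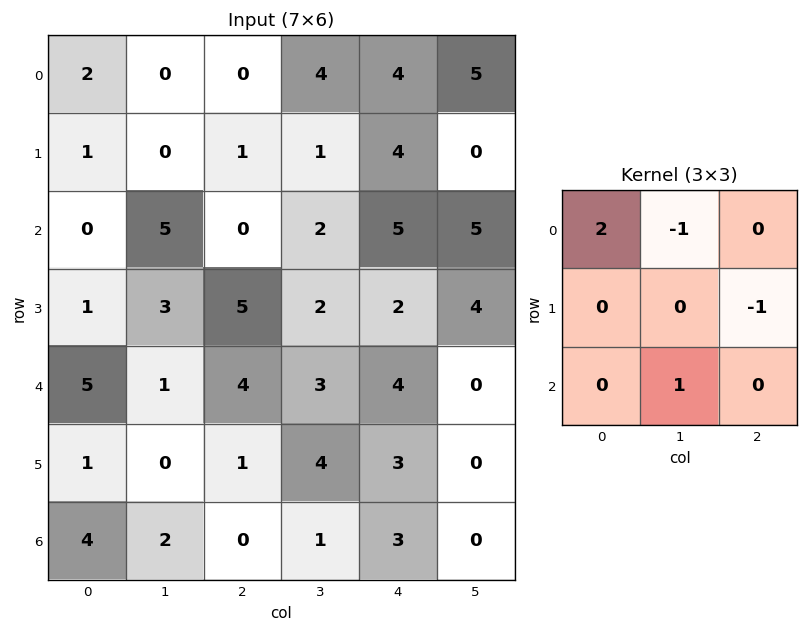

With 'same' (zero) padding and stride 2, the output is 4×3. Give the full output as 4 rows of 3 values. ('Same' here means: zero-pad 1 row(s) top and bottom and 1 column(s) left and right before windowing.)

1 -3 -1
-5 2 -5
-1 -1 5
-3 -2 5

Output[0,0]: The receptive field on the zero-padded input at this output position is [0 0 0 / 0 2 0 / 0 1 0]. Elementwise product with the kernel and sum: 0·2 + 0·-1 + 0·-1 + 1·1.
Output[0,1]: The receptive field on the zero-padded input at this output position is [0 0 0 / 0 0 4 / 0 1 1]. Elementwise product with the kernel and sum: 0·2 + 0·-1 + 4·-1 + 1·1.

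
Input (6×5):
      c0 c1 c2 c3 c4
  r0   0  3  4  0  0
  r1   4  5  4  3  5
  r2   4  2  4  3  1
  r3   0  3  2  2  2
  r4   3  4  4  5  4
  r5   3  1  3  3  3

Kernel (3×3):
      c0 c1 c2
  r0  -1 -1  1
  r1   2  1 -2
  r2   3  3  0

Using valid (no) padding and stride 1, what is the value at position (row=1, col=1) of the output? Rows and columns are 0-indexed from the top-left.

The receptive field on the input at this output position is [5 4 3 / 2 4 3 / 3 2 2]. Elementwise product with the kernel and sum: 5·-1 + 4·-1 + 3·1 + 2·2 + 4·1 + 3·-2 + 3·3 + 2·3.

11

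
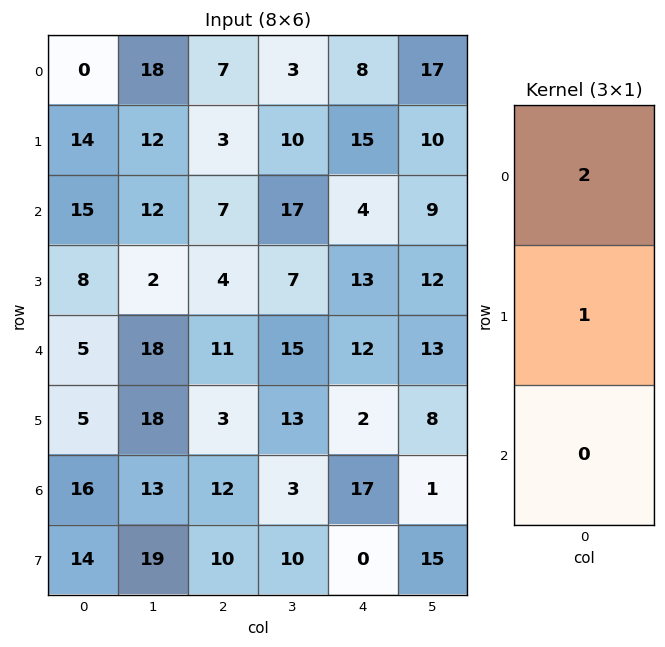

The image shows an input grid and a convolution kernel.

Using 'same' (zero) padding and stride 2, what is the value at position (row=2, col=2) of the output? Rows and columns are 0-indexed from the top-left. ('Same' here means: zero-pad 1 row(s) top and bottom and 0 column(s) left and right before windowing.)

The receptive field on the zero-padded input at this output position is [13 / 12 / 2]. Elementwise product with the kernel and sum: 13·2 + 12·1.

38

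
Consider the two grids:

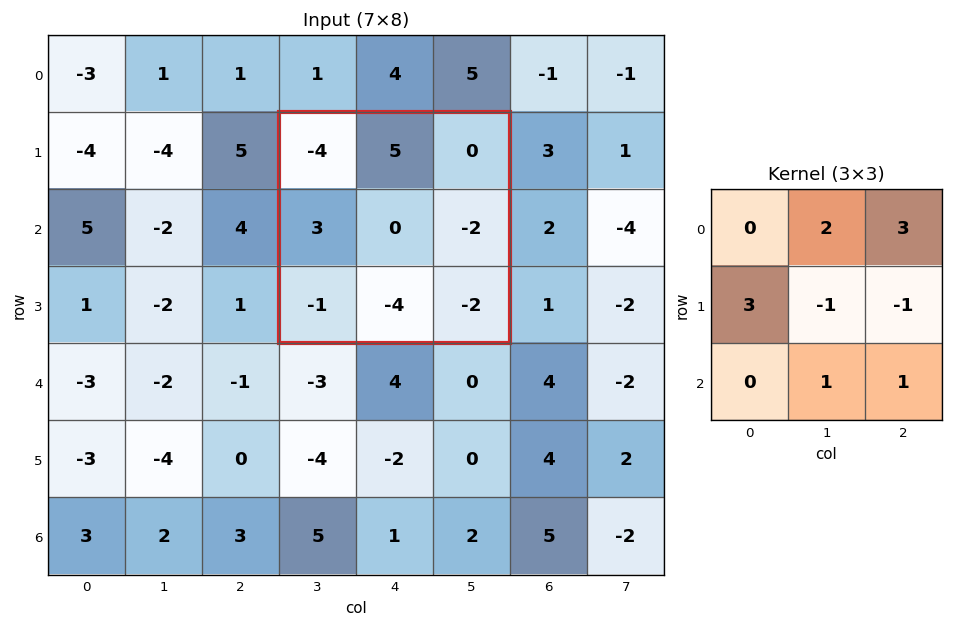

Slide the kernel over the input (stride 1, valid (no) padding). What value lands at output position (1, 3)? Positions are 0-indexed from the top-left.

The receptive field on the input at this output position is [-4 5 0 / 3 0 -2 / -1 -4 -2]. Elementwise product with the kernel and sum: 5·2 + 0·3 + 3·3 + 0·-1 + -2·-1 + -4·1 + -2·1.

15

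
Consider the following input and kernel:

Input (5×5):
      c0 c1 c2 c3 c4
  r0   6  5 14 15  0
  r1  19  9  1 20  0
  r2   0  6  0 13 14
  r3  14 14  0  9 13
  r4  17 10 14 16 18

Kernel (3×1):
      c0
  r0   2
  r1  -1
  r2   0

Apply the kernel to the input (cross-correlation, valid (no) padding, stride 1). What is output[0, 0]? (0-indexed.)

The receptive field on the input at this output position is [6 / 19 / 0]. Elementwise product with the kernel and sum: 6·2 + 19·-1.

-7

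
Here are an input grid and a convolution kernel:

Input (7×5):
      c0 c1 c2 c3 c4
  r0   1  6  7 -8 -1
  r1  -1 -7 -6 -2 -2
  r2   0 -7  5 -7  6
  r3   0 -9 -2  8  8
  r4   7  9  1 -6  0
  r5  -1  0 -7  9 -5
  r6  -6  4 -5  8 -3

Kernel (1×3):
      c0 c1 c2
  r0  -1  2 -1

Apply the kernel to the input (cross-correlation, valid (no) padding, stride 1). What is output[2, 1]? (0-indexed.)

24

The receptive field on the input at this output position is [-7 5 -7]. Elementwise product with the kernel and sum: -7·-1 + 5·2 + -7·-1.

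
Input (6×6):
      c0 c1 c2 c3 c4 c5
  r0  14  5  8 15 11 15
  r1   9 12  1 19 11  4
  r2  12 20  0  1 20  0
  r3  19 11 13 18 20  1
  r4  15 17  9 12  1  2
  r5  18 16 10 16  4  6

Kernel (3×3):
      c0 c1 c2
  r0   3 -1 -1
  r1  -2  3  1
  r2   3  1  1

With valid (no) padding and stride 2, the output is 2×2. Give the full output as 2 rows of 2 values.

104 85
95 67

Output[0,0]: The receptive field on the input at this output position is [14 5 8 / 9 12 1 / 12 20 0]. Elementwise product with the kernel and sum: 14·3 + 5·-1 + 8·-1 + 9·-2 + 12·3 + 1·1 + 12·3 + 20·1 + 0·1.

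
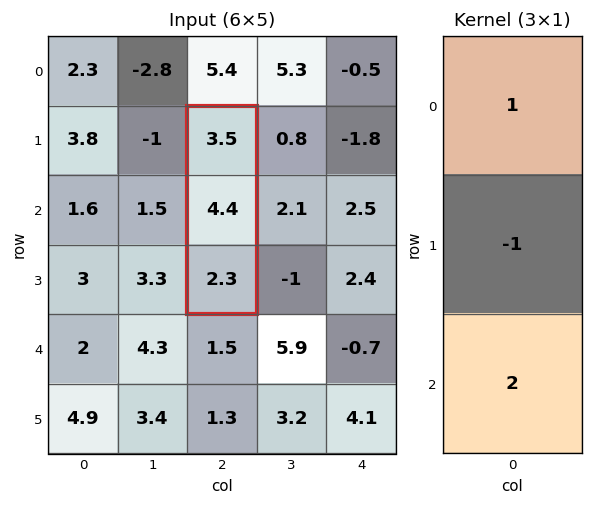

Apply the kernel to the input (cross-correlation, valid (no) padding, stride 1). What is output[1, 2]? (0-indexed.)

The receptive field on the input at this output position is [3.5 / 4.4 / 2.3]. Elementwise product with the kernel and sum: 3.5·1 + 4.4·-1 + 2.3·2.

3.7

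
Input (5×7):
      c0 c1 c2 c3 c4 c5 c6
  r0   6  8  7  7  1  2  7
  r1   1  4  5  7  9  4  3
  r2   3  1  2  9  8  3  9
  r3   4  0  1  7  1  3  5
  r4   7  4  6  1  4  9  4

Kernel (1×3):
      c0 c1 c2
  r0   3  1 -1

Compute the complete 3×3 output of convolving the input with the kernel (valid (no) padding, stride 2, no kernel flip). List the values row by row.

Output[0,0]: The receptive field on the input at this output position is [6 8 7]. Elementwise product with the kernel and sum: 6·3 + 8·1 + 7·-1.

19 27 -2
8 7 18
19 15 17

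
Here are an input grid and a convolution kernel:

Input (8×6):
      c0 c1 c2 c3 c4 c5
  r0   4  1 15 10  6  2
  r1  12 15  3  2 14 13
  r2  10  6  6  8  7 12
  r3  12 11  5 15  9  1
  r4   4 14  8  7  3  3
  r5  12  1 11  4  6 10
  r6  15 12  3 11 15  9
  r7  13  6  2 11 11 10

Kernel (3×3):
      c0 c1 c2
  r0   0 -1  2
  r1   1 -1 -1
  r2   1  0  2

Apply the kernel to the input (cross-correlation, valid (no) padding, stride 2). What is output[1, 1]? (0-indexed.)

The receptive field on the input at this output position is [6 8 7 / 5 15 9 / 8 7 3]. Elementwise product with the kernel and sum: 8·-1 + 7·2 + 5·1 + 15·-1 + 9·-1 + 8·1 + 3·2.

1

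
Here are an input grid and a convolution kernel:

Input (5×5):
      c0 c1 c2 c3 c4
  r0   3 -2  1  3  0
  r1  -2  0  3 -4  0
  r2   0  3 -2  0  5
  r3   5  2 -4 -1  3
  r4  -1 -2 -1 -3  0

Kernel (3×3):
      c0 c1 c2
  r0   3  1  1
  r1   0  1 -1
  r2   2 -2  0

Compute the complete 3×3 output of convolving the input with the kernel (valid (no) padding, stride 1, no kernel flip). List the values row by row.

-1 15 -2
8 9 -6
9 2 -1

Output[0,0]: The receptive field on the input at this output position is [3 -2 1 / -2 0 3 / 0 3 -2]. Elementwise product with the kernel and sum: 3·3 + -2·1 + 1·1 + 0·1 + 3·-1 + 0·2 + 3·-2.
Output[0,1]: The receptive field on the input at this output position is [-2 1 3 / 0 3 -4 / 3 -2 0]. Elementwise product with the kernel and sum: -2·3 + 1·1 + 3·1 + 3·1 + -4·-1 + 3·2 + -2·-2.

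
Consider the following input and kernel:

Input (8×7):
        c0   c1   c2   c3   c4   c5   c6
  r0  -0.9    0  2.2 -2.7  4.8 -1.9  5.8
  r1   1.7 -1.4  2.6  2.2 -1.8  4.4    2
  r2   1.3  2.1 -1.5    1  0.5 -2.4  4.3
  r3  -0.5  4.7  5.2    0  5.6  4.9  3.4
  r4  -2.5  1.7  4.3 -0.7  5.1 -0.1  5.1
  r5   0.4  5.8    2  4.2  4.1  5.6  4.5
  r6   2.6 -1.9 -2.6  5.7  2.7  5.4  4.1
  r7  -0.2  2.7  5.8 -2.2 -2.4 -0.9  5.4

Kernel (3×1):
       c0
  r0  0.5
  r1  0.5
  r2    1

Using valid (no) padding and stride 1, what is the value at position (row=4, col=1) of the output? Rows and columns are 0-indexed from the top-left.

The receptive field on the input at this output position is [1.7 / 5.8 / -1.9]. Elementwise product with the kernel and sum: 1.7·0.5 + 5.8·0.5 + -1.9·1.

1.85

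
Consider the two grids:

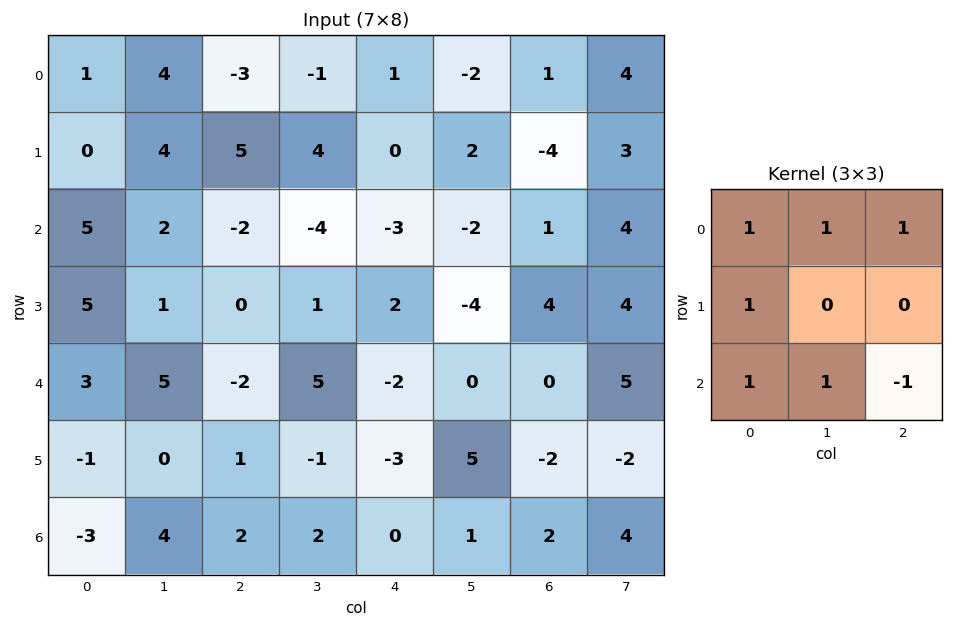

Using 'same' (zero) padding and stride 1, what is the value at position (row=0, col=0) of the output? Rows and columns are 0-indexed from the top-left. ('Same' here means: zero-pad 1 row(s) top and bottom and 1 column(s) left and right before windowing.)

The receptive field on the zero-padded input at this output position is [0 0 0 / 0 1 4 / 0 0 4]. Elementwise product with the kernel and sum: 0·1 + 0·1 + 0·1 + 0·1 + 0·1 + 0·1 + 4·-1.

-4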